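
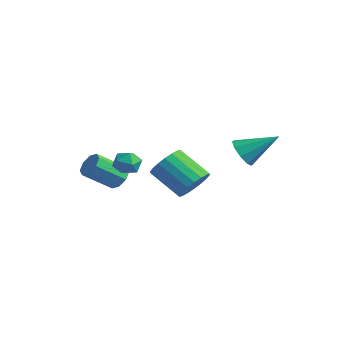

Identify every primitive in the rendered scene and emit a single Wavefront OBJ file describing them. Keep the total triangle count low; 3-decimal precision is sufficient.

v -0.606 0.416 -4.463
v -0.058 0.739 -3.615
v -1.666 0.147 -2.35
v -2.214 -0.176 -3.197
v -0.297 1.126 -3.738
v -1.905 0.534 -2.473
v -0.598 1.372 -4.005
v -2.206 0.78 -2.74
v -0.901 1.429 -4.363
v -2.509 0.837 -3.098
v -1.145 1.286 -4.74
v -2.753 0.694 -3.475
v -1.282 0.97 -5.063
v -2.89 0.378 -3.797
v -1.285 0.544 -5.266
v -2.893 -0.048 -4.001
v -1.154 0.093 -5.31
v -2.762 -0.499 -4.045
v -0.915 -0.294 -5.187
v -2.523 -0.886 -3.922
v -0.614 -0.54 -4.92
v -2.222 -1.132 -3.655
v -0.311 -0.597 -4.562
v -1.919 -1.189 -3.297
v -0.067 -0.454 -4.185
v -1.675 -1.046 -2.92
v 0.07 -0.138 -3.863
v -1.538 -0.73 -2.597
v 0.073 0.288 -3.659
v -1.535 -0.304 -2.394
v 0.402 2.626 -2.452
v 1.055 1.963 -2.321
v 1.578 4.014 -1.288
v 1.187 2.298 -2.854
v 0.951 2.787 -3.198
v 0.458 3.201 -3.194
v -0.06 3.345 -2.843
v -0.363 3.153 -2.309
v -0.307 2.714 -1.842
v 0.08 2.234 -1.661
v 0.619 1.937 -1.85
v -3.078 -2.399 -4.039
v -2.349 -2.533 -3.873
v -2.873 -3.975 -2.735
v -3.602 -3.841 -2.901
v -2.594 -2.155 -3.506
v -3.118 -3.596 -2.368
v -3.123 -1.919 -3.452
v -3.647 -3.361 -2.314
v -3.626 -1.965 -3.741
v -4.15 -3.406 -2.603
v -3.807 -2.265 -4.205
v -4.331 -3.707 -3.067
v -3.562 -2.644 -4.572
v -4.086 -4.085 -3.434
v -3.033 -2.879 -4.626
v -3.557 -4.321 -3.488
v -2.53 -2.834 -4.337
v -3.054 -4.275 -3.199
v -1.264 -2.638 -2.465
v -0.645 -3.117 -2.624
v -1.715 -3.503 -1.616
v -1.096 -3.982 -1.775
v -0.979 -3.293 -1.387
v -0.7 -2.758 -1.912
v -1.66 -3.862 -2.328
v -1.381 -3.327 -2.853
v -0.889 -3.873 -2.539
v -0.468 -3.522 -1.958
v -1.892 -3.098 -2.282
v -1.471 -2.747 -1.701
f 2 1 5
f 2 5 3
f 3 5 6
f 3 6 4
f 5 1 7
f 5 7 6
f 6 7 8
f 6 8 4
f 7 1 9
f 7 9 8
f 8 9 10
f 8 10 4
f 9 1 11
f 9 11 10
f 10 11 12
f 10 12 4
f 11 1 13
f 11 13 12
f 12 13 14
f 12 14 4
f 13 1 15
f 13 15 14
f 14 15 16
f 14 16 4
f 15 1 17
f 15 17 16
f 16 17 18
f 16 18 4
f 17 1 19
f 17 19 18
f 18 19 20
f 18 20 4
f 19 1 21
f 19 21 20
f 20 21 22
f 20 22 4
f 21 1 23
f 21 23 22
f 22 23 24
f 22 24 4
f 23 1 25
f 23 25 24
f 24 25 26
f 24 26 4
f 25 1 27
f 25 27 26
f 26 27 28
f 26 28 4
f 27 1 29
f 27 29 28
f 28 29 30
f 28 30 4
f 29 1 2
f 29 2 30
f 30 2 3
f 30 3 4
f 32 31 34
f 32 34 33
f 34 31 35
f 34 35 33
f 35 31 36
f 35 36 33
f 36 31 37
f 36 37 33
f 37 31 38
f 37 38 33
f 38 31 39
f 38 39 33
f 39 31 40
f 39 40 33
f 40 31 41
f 40 41 33
f 41 31 32
f 41 32 33
f 43 42 46
f 43 46 44
f 44 46 47
f 44 47 45
f 46 42 48
f 46 48 47
f 47 48 49
f 47 49 45
f 48 42 50
f 48 50 49
f 49 50 51
f 49 51 45
f 50 42 52
f 50 52 51
f 51 52 53
f 51 53 45
f 52 42 54
f 52 54 53
f 53 54 55
f 53 55 45
f 54 42 56
f 54 56 55
f 55 56 57
f 55 57 45
f 56 42 58
f 56 58 57
f 57 58 59
f 57 59 45
f 58 42 43
f 58 43 59
f 59 43 44
f 59 44 45
f 60 71 65
f 60 65 61
f 60 61 67
f 60 67 70
f 60 70 71
f 61 65 69
f 65 71 64
f 71 70 62
f 70 67 66
f 67 61 68
f 63 69 64
f 63 64 62
f 63 62 66
f 63 66 68
f 63 68 69
f 64 69 65
f 62 64 71
f 66 62 70
f 68 66 67
f 69 68 61



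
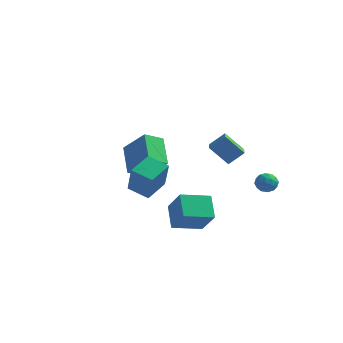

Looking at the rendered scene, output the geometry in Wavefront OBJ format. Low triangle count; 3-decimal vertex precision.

v -0.002 -2.738 -1.975
v 1.061 -3.414 -0.675
v 1.163 -1.513 -2.291
v 2.226 -2.189 -0.991
v 0.694 -3.671 -3.029
v 1.757 -4.347 -1.729
v 1.859 -2.446 -3.345
v 2.922 -3.122 -2.045
v 1.873 4.038 -2.324
v 2.406 4.345 -2.668
v 2.614 3.575 -1.592
v 3.147 3.882 -1.936
v 2.693 4.274 -1.567
v 2.235 4.561 -2.02
v 2.785 3.359 -2.24
v 2.327 3.646 -2.693
v 2.969 3.925 -2.617
v 2.912 4.491 -2.201
v 2.108 3.429 -2.059
v 2.051 3.995 -1.643
v 2.075 4.233 -2.56
v 2.945 3.687 -1.7
v 2.679 3.918 -1.483
v 2.992 4.099 -1.685
v 1.974 4.359 -2.179
v 2.287 4.54 -2.381
v 2.456 4.498 -1.734
v 2.733 3.38 -1.879
v 3.046 3.561 -2.081
v 2.028 3.821 -2.575
v 2.341 4.002 -2.777
v 2.564 3.422 -2.526
v 2.719 4.166 -2.732
v 3.154 3.894 -2.302
v 2.941 3.587 -2.481
v 2.672 3.755 -2.747
v 2.685 4.499 -2.488
v 3.121 4.226 -2.058
v 2.854 4.457 -1.841
v 2.585 4.625 -2.107
v 3.016 4.252 -2.458
v 1.899 3.694 -2.202
v 2.335 3.421 -1.772
v 2.435 3.295 -2.153
v 2.166 3.463 -2.419
v 1.866 4.026 -1.958
v 2.301 3.754 -1.528
v 2.348 4.165 -1.513
v 2.079 4.333 -1.779
v 2.004 3.668 -1.802
v -5.397 2.073 -0.243
v -3.93 1.864 1.085
v -4.776 3.073 -0.772
v -3.309 2.864 0.556
v -4.411 0.776 -1.536
v -2.944 0.567 -0.208
v -3.79 1.776 -2.065
v -2.323 1.567 -0.737
v -3.22 -1.301 -1.78
v -2.523 -2.14 -0.02
v -2.993 0.134 -1.185
v -2.296 -0.705 0.574
v -1.964 -1.295 -2.274
v -1.267 -2.134 -0.515
v -1.737 0.14 -1.68
v -1.04 -0.699 0.08
v 1.607 -1.233 2.025
v 2.267 -0.712 2.765
v 0.735 0.528 1.56
v 1.394 1.05 2.3
v 2.626 -1.01 0.96
v 3.285 -0.488 1.7
v 1.753 0.752 0.495
v 2.413 1.273 1.235
f 2 4 1
f 5 2 1
f 1 4 3
f 3 5 1
f 2 8 4
f 6 2 5
f 6 8 2
f 4 8 3
f 7 5 3
f 3 8 7
f 7 6 5
f 8 6 7
f 9 46 25
f 46 20 49
f 25 49 14
f 46 49 25
f 9 25 21
f 25 14 26
f 21 26 10
f 25 26 21
f 9 21 30
f 21 10 31
f 30 31 16
f 21 31 30
f 9 30 42
f 30 16 45
f 42 45 19
f 30 45 42
f 9 42 46
f 42 19 50
f 46 50 20
f 42 50 46
f 10 26 37
f 26 14 40
f 37 40 18
f 26 40 37
f 14 49 27
f 49 20 48
f 27 48 13
f 49 48 27
f 20 50 47
f 50 19 43
f 47 43 11
f 50 43 47
f 19 45 44
f 45 16 32
f 44 32 15
f 45 32 44
f 16 31 36
f 31 10 33
f 36 33 17
f 31 33 36
f 12 38 24
f 38 18 39
f 24 39 13
f 38 39 24
f 12 24 22
f 24 13 23
f 22 23 11
f 24 23 22
f 12 22 29
f 22 11 28
f 29 28 15
f 22 28 29
f 12 29 34
f 29 15 35
f 34 35 17
f 29 35 34
f 12 34 38
f 34 17 41
f 38 41 18
f 34 41 38
f 13 39 27
f 39 18 40
f 27 40 14
f 39 40 27
f 11 23 47
f 23 13 48
f 47 48 20
f 23 48 47
f 15 28 44
f 28 11 43
f 44 43 19
f 28 43 44
f 17 35 36
f 35 15 32
f 36 32 16
f 35 32 36
f 18 41 37
f 41 17 33
f 37 33 10
f 41 33 37
f 52 54 51
f 55 52 51
f 51 54 53
f 53 55 51
f 52 58 54
f 56 52 55
f 56 58 52
f 54 58 53
f 57 55 53
f 53 58 57
f 57 56 55
f 58 56 57
f 60 62 59
f 63 60 59
f 59 62 61
f 61 63 59
f 60 66 62
f 64 60 63
f 64 66 60
f 62 66 61
f 65 63 61
f 61 66 65
f 65 64 63
f 66 64 65
f 68 70 67
f 71 68 67
f 67 70 69
f 69 71 67
f 68 74 70
f 72 68 71
f 72 74 68
f 70 74 69
f 73 71 69
f 69 74 73
f 73 72 71
f 74 72 73



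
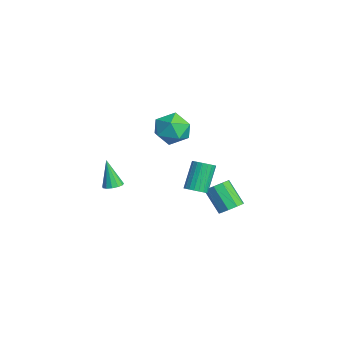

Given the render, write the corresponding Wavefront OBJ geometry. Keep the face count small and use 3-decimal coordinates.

v -1.398 3.843 -4.169
v -0.75 3.456 -3.825
v -1.853 2.87 -2.406
v -2.502 3.257 -2.751
v -0.784 3.989 -3.631
v -1.887 3.402 -2.213
v -1.105 4.453 -3.689
v -2.208 3.867 -2.271
v -1.564 4.632 -3.972
v -2.667 4.046 -2.553
v -1.945 4.442 -4.347
v -3.048 3.856 -2.929
v -2.07 3.972 -4.639
v -3.174 3.385 -3.221
v -1.882 3.441 -4.711
v -2.985 2.855 -3.293
v -1.466 3.099 -4.53
v -2.57 2.512 -3.112
v -1.02 3.105 -4.18
v -2.123 2.518 -2.761
v -1.441 1.667 -2.3
v -0.947 2.19 -2.273
v -1.824 2.936 -0.614
v -2.319 2.413 -0.64
v -1.16 2.314 -2.442
v -2.038 3.06 -0.783
v -1.422 2.327 -2.586
v -2.3 3.073 -0.927
v -1.687 2.226 -2.681
v -2.565 2.972 -1.022
v -1.91 2.028 -2.71
v -2.788 2.774 -1.051
v -2.052 1.767 -2.668
v -2.929 2.514 -1.009
v -2.088 1.49 -2.562
v -2.966 2.236 -0.903
v -2.012 1.243 -2.411
v -2.89 1.989 -0.752
v -1.838 1.069 -2.24
v -2.715 1.815 -0.581
v -1.595 0.999 -2.08
v -2.473 1.745 -0.421
v -1.325 1.044 -1.958
v -2.203 1.79 -0.299
v -1.076 1.197 -1.895
v -1.954 1.943 -0.236
v -0.889 1.431 -1.902
v -1.767 2.177 -0.242
v -0.798 1.706 -1.977
v -1.676 2.452 -0.318
v -0.819 1.974 -2.109
v -1.697 2.721 -0.449
v 0.218 0.865 4.298
v 0.812 0.077 3.599
v -1.452 -0.097 3.961
v -0.858 -0.885 3.262
v -0.668 -0.873 4.456
v 0.364 -0.278 4.665
v -1.004 0.258 2.895
v 0.028 0.853 3.104
v 0.057 -0.298 2.732
v 0.265 -0.997 3.697
v -0.905 0.977 3.863
v -0.697 0.278 4.828
v -1.694 -3.134 -1.23
v -1.126 -2.957 -1.021
v -2.286 -3.366 0.57
v -1.32 -2.661 -1.046
v -1.633 -2.515 -1.13
v -1.965 -2.565 -1.246
v -2.21 -2.796 -1.357
v -2.292 -3.134 -1.427
v -2.184 -3.472 -1.435
v -1.92 -3.703 -1.378
v -1.584 -3.753 -1.274
v -1.283 -3.606 -1.156
v -1.113 -3.309 -1.062
f 2 1 5
f 2 5 3
f 3 5 6
f 3 6 4
f 5 1 7
f 5 7 6
f 6 7 8
f 6 8 4
f 7 1 9
f 7 9 8
f 8 9 10
f 8 10 4
f 9 1 11
f 9 11 10
f 10 11 12
f 10 12 4
f 11 1 13
f 11 13 12
f 12 13 14
f 12 14 4
f 13 1 15
f 13 15 14
f 14 15 16
f 14 16 4
f 15 1 17
f 15 17 16
f 16 17 18
f 16 18 4
f 17 1 19
f 17 19 18
f 18 19 20
f 18 20 4
f 19 1 2
f 19 2 20
f 20 2 3
f 20 3 4
f 22 21 25
f 22 25 23
f 23 25 26
f 23 26 24
f 25 21 27
f 25 27 26
f 26 27 28
f 26 28 24
f 27 21 29
f 27 29 28
f 28 29 30
f 28 30 24
f 29 21 31
f 29 31 30
f 30 31 32
f 30 32 24
f 31 21 33
f 31 33 32
f 32 33 34
f 32 34 24
f 33 21 35
f 33 35 34
f 34 35 36
f 34 36 24
f 35 21 37
f 35 37 36
f 36 37 38
f 36 38 24
f 37 21 39
f 37 39 38
f 38 39 40
f 38 40 24
f 39 21 41
f 39 41 40
f 40 41 42
f 40 42 24
f 41 21 43
f 41 43 42
f 42 43 44
f 42 44 24
f 43 21 45
f 43 45 44
f 44 45 46
f 44 46 24
f 45 21 47
f 45 47 46
f 46 47 48
f 46 48 24
f 47 21 49
f 47 49 48
f 48 49 50
f 48 50 24
f 49 21 51
f 49 51 50
f 50 51 52
f 50 52 24
f 51 21 22
f 51 22 52
f 52 22 23
f 52 23 24
f 53 64 58
f 53 58 54
f 53 54 60
f 53 60 63
f 53 63 64
f 54 58 62
f 58 64 57
f 64 63 55
f 63 60 59
f 60 54 61
f 56 62 57
f 56 57 55
f 56 55 59
f 56 59 61
f 56 61 62
f 57 62 58
f 55 57 64
f 59 55 63
f 61 59 60
f 62 61 54
f 66 65 68
f 66 68 67
f 68 65 69
f 68 69 67
f 69 65 70
f 69 70 67
f 70 65 71
f 70 71 67
f 71 65 72
f 71 72 67
f 72 65 73
f 72 73 67
f 73 65 74
f 73 74 67
f 74 65 75
f 74 75 67
f 75 65 76
f 75 76 67
f 76 65 77
f 76 77 67
f 77 65 66
f 77 66 67



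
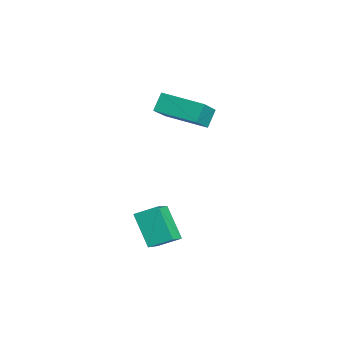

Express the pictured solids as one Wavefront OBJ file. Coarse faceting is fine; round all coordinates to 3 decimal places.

v 3.525 -0.755 0.176
v 3.846 0.102 0.58
v 2.498 0.043 -0.702
v 2.819 0.9 -0.299
v 4.621 -0.62 -0.981
v 4.942 0.237 -0.578
v 3.594 0.178 -1.86
v 3.915 1.035 -1.456
v -0.644 2.616 3.313
v 0.499 1.641 4.525
v 0.644 3.854 3.095
v 1.787 2.878 4.306
v -0.307 2.142 2.614
v 0.836 1.166 3.825
v 0.981 3.379 2.395
v 2.124 2.404 3.607
f 2 4 1
f 5 2 1
f 1 4 3
f 3 5 1
f 2 8 4
f 6 2 5
f 6 8 2
f 4 8 3
f 7 5 3
f 3 8 7
f 7 6 5
f 8 6 7
f 10 12 9
f 13 10 9
f 9 12 11
f 11 13 9
f 10 16 12
f 14 10 13
f 14 16 10
f 12 16 11
f 15 13 11
f 11 16 15
f 15 14 13
f 16 14 15



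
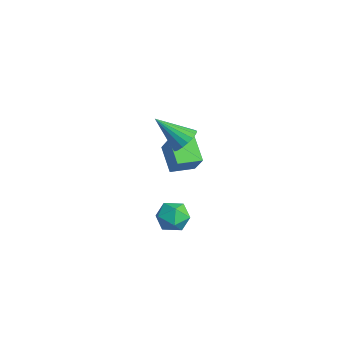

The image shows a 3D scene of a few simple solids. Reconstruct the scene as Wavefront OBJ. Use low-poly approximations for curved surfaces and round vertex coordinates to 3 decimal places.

v 2.447 -2.636 -0.738
v 3.356 -2.679 -1.152
v 2.024 -3.981 -1.528
v 2.933 -4.024 -1.942
v 2.821 -4.192 -0.964
v 3.082 -3.361 -0.475
v 2.298 -3.299 -2.205
v 2.559 -2.468 -1.716
v 3.263 -3.088 -2.058
v 3.586 -3.641 -1.291
v 1.794 -3.019 -1.389
v 2.117 -3.572 -0.622
v -1.604 -0.714 0.928
v -0.942 -0.598 1.512
v -2.636 -1.986 2.352
v -1.19 -0.3 1.598
v -1.519 -0.085 1.552
v -1.865 0.006 1.382
v -2.16 -0.046 1.123
v -2.344 -0.23 0.825
v -2.382 -0.51 0.547
v -2.266 -0.83 0.345
v -2.019 -1.127 0.258
v -1.69 -1.343 0.304
v -1.344 -1.433 0.474
v -1.049 -1.382 0.734
v -0.865 -1.198 1.032
v -0.826 -0.918 1.31
v -5.099 -0.556 -1.828
v -4.193 -0.503 -0.596
v -5.039 0.899 -1.935
v -4.132 0.952 -0.704
v -3.668 -0.692 -2.876
v -2.761 -0.639 -1.645
v -3.607 0.763 -2.984
v -2.701 0.816 -1.752
f 1 12 6
f 1 6 2
f 1 2 8
f 1 8 11
f 1 11 12
f 2 6 10
f 6 12 5
f 12 11 3
f 11 8 7
f 8 2 9
f 4 10 5
f 4 5 3
f 4 3 7
f 4 7 9
f 4 9 10
f 5 10 6
f 3 5 12
f 7 3 11
f 9 7 8
f 10 9 2
f 14 13 16
f 14 16 15
f 16 13 17
f 16 17 15
f 17 13 18
f 17 18 15
f 18 13 19
f 18 19 15
f 19 13 20
f 19 20 15
f 20 13 21
f 20 21 15
f 21 13 22
f 21 22 15
f 22 13 23
f 22 23 15
f 23 13 24
f 23 24 15
f 24 13 25
f 24 25 15
f 25 13 26
f 25 26 15
f 26 13 27
f 26 27 15
f 27 13 28
f 27 28 15
f 28 13 14
f 28 14 15
f 30 32 29
f 33 30 29
f 29 32 31
f 31 33 29
f 30 36 32
f 34 30 33
f 34 36 30
f 32 36 31
f 35 33 31
f 31 36 35
f 35 34 33
f 36 34 35



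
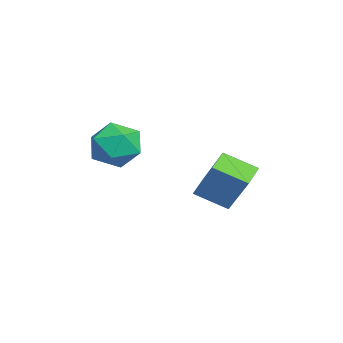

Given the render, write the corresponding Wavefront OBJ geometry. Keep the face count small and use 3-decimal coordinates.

v -2.72 1.641 -3.188
v -3.601 2.048 -2.788
v -2.435 2.918 -3.858
v -3.316 3.325 -3.458
v -1.644 2.295 -1.482
v -2.525 2.702 -1.082
v -1.359 3.572 -2.152
v -2.24 3.979 -1.752
v -1.048 -0.262 0.515
v -0.123 -0.807 0.663
v -1.497 -1.373 -0.763
v -0.572 -1.918 -0.615
v -1.346 -1.948 0.142
v -1.068 -1.262 0.932
v -0.552 -0.918 -1.032
v -0.274 -0.232 -0.242
v 0.183 -1.212 -0.293
v -0.307 -1.849 0.432
v -1.313 -0.331 -0.532
v -1.803 -0.968 0.193
f 2 4 1
f 5 2 1
f 1 4 3
f 3 5 1
f 2 8 4
f 6 2 5
f 6 8 2
f 4 8 3
f 7 5 3
f 3 8 7
f 7 6 5
f 8 6 7
f 9 20 14
f 9 14 10
f 9 10 16
f 9 16 19
f 9 19 20
f 10 14 18
f 14 20 13
f 20 19 11
f 19 16 15
f 16 10 17
f 12 18 13
f 12 13 11
f 12 11 15
f 12 15 17
f 12 17 18
f 13 18 14
f 11 13 20
f 15 11 19
f 17 15 16
f 18 17 10



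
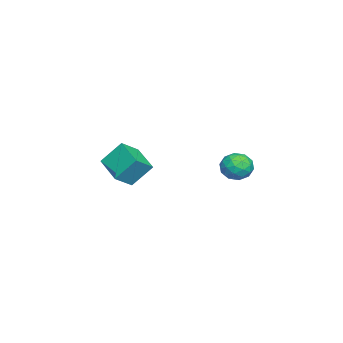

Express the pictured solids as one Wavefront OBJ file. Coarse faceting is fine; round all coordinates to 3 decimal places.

v -2.377 -4.546 -3.463
v -2.655 -3.625 -2.351
v -1.179 -3.554 -3.984
v -1.458 -2.634 -2.872
v -1.602 -5.126 -2.788
v -1.881 -4.206 -1.676
v -0.405 -4.135 -3.309
v -0.683 -3.214 -2.197
v 0.089 2.212 -1.609
v 0.881 2.231 -1.715
v 0.139 0.929 -1.465
v 0.931 0.948 -1.571
v 0.609 1.258 -0.909
v 0.578 2.052 -0.998
v 0.442 1.108 -2.182
v 0.411 1.902 -2.271
v 1.099 1.549 -2.069
v 1.202 1.642 -1.282
v -0.182 1.518 -1.898
v -0.079 1.611 -1.111
v 0.481 2.335 -1.675
v 0.539 0.825 -1.505
v 0.35 1.008 -1.116
v 0.816 1.019 -1.178
v 0.302 2.229 -1.253
v 0.768 2.24 -1.316
v 0.608 1.668 -0.842
v 0.252 0.92 -1.864
v 0.718 0.931 -1.927
v 0.204 2.141 -2.002
v 0.67 2.152 -2.064
v 0.412 1.492 -2.338
v 1.074 1.945 -1.945
v 1.104 1.19 -1.86
v 0.816 1.285 -2.22
v 0.798 1.751 -2.272
v 1.135 1.999 -1.483
v 1.164 1.245 -1.398
v 0.975 1.427 -1.009
v 0.957 1.893 -1.061
v 1.263 1.598 -1.691
v -0.144 1.915 -1.782
v -0.115 1.161 -1.697
v 0.063 1.267 -2.119
v 0.045 1.733 -2.171
v -0.084 1.97 -1.32
v -0.054 1.215 -1.235
v 0.222 1.409 -0.908
v 0.204 1.875 -0.96
v -0.243 1.562 -1.489
f 2 4 1
f 5 2 1
f 1 4 3
f 3 5 1
f 2 8 4
f 6 2 5
f 6 8 2
f 4 8 3
f 7 5 3
f 3 8 7
f 7 6 5
f 8 6 7
f 9 46 25
f 46 20 49
f 25 49 14
f 46 49 25
f 9 25 21
f 25 14 26
f 21 26 10
f 25 26 21
f 9 21 30
f 21 10 31
f 30 31 16
f 21 31 30
f 9 30 42
f 30 16 45
f 42 45 19
f 30 45 42
f 9 42 46
f 42 19 50
f 46 50 20
f 42 50 46
f 10 26 37
f 26 14 40
f 37 40 18
f 26 40 37
f 14 49 27
f 49 20 48
f 27 48 13
f 49 48 27
f 20 50 47
f 50 19 43
f 47 43 11
f 50 43 47
f 19 45 44
f 45 16 32
f 44 32 15
f 45 32 44
f 16 31 36
f 31 10 33
f 36 33 17
f 31 33 36
f 12 38 24
f 38 18 39
f 24 39 13
f 38 39 24
f 12 24 22
f 24 13 23
f 22 23 11
f 24 23 22
f 12 22 29
f 22 11 28
f 29 28 15
f 22 28 29
f 12 29 34
f 29 15 35
f 34 35 17
f 29 35 34
f 12 34 38
f 34 17 41
f 38 41 18
f 34 41 38
f 13 39 27
f 39 18 40
f 27 40 14
f 39 40 27
f 11 23 47
f 23 13 48
f 47 48 20
f 23 48 47
f 15 28 44
f 28 11 43
f 44 43 19
f 28 43 44
f 17 35 36
f 35 15 32
f 36 32 16
f 35 32 36
f 18 41 37
f 41 17 33
f 37 33 10
f 41 33 37



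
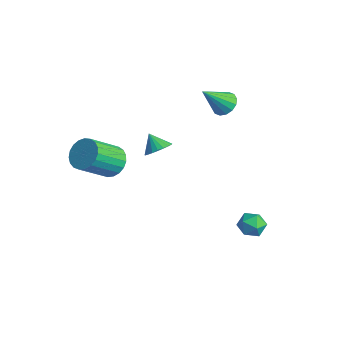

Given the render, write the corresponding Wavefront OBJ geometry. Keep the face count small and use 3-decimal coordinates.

v -2.13 0.381 -1.967
v -1.62 0.638 -1.465
v -2.85 0.299 -1.193
v -1.756 0.906 -1.563
v -1.957 1.083 -1.732
v -2.188 1.138 -1.94
v -2.408 1.063 -2.154
v -2.581 0.87 -2.335
v -2.675 0.592 -2.452
v -2.676 0.278 -2.486
v -2.582 -0.019 -2.429
v -2.409 -0.246 -2.293
v -2.189 -0.365 -2.101
v -1.958 -0.355 -1.885
v -1.757 -0.217 -1.683
v -1.621 0.023 -1.531
v -1.572 0.326 -1.453
v 3.955 2.209 -4.447
v 4.435 2.219 -3.835
v 3.465 1.121 -4.045
v 3.945 1.131 -3.433
v 3.368 1.651 -3.483
v 3.671 2.323 -3.731
v 4.229 1.017 -4.149
v 4.532 1.689 -4.397
v 4.605 1.482 -3.651
v 4.073 1.874 -3.239
v 3.827 1.466 -4.641
v 3.295 1.858 -4.229
v -2.115 -2.335 -1.585
v -1.221 -2.466 -1.757
v -1.191 -4.057 -0.387
v -2.085 -3.925 -0.215
v -1.21 -2.216 -1.468
v -1.18 -3.807 -0.097
v -1.356 -1.987 -1.199
v -1.326 -3.578 0.172
v -1.633 -1.818 -0.996
v -1.603 -3.408 0.375
v -1.993 -1.738 -0.896
v -1.964 -3.329 0.475
v -2.375 -1.761 -0.915
v -2.345 -3.352 0.456
v -2.711 -1.884 -1.049
v -2.682 -3.474 0.322
v -2.945 -2.084 -1.277
v -2.915 -3.675 0.094
v -3.034 -2.328 -1.558
v -3.005 -3.919 -0.187
v -2.965 -2.573 -1.843
v -2.936 -4.163 -0.472
v -2.749 -2.777 -2.084
v -2.719 -4.367 -0.714
v -2.423 -2.904 -2.239
v -2.393 -4.494 -0.868
v -2.044 -2.933 -2.281
v -2.014 -4.523 -0.91
v -1.677 -2.858 -2.202
v -1.647 -4.449 -0.832
v -1.386 -2.693 -2.017
v -1.356 -4.284 -0.646
v -0.13 2.896 1.726
v 0.215 2.389 1.311
v -0.29 1.684 3.074
v 0.495 2.566 1.504
v 0.607 2.832 1.756
v 0.522 3.115 2
v 0.262 3.339 2.17
v -0.103 3.444 2.222
v -0.475 3.403 2.14
v -0.754 3.225 1.947
v -0.866 2.959 1.695
v -0.781 2.676 1.451
v -0.521 2.452 1.281
v -0.156 2.347 1.23
f 2 1 4
f 2 4 3
f 4 1 5
f 4 5 3
f 5 1 6
f 5 6 3
f 6 1 7
f 6 7 3
f 7 1 8
f 7 8 3
f 8 1 9
f 8 9 3
f 9 1 10
f 9 10 3
f 10 1 11
f 10 11 3
f 11 1 12
f 11 12 3
f 12 1 13
f 12 13 3
f 13 1 14
f 13 14 3
f 14 1 15
f 14 15 3
f 15 1 16
f 15 16 3
f 16 1 17
f 16 17 3
f 17 1 2
f 17 2 3
f 18 29 23
f 18 23 19
f 18 19 25
f 18 25 28
f 18 28 29
f 19 23 27
f 23 29 22
f 29 28 20
f 28 25 24
f 25 19 26
f 21 27 22
f 21 22 20
f 21 20 24
f 21 24 26
f 21 26 27
f 22 27 23
f 20 22 29
f 24 20 28
f 26 24 25
f 27 26 19
f 31 30 34
f 31 34 32
f 32 34 35
f 32 35 33
f 34 30 36
f 34 36 35
f 35 36 37
f 35 37 33
f 36 30 38
f 36 38 37
f 37 38 39
f 37 39 33
f 38 30 40
f 38 40 39
f 39 40 41
f 39 41 33
f 40 30 42
f 40 42 41
f 41 42 43
f 41 43 33
f 42 30 44
f 42 44 43
f 43 44 45
f 43 45 33
f 44 30 46
f 44 46 45
f 45 46 47
f 45 47 33
f 46 30 48
f 46 48 47
f 47 48 49
f 47 49 33
f 48 30 50
f 48 50 49
f 49 50 51
f 49 51 33
f 50 30 52
f 50 52 51
f 51 52 53
f 51 53 33
f 52 30 54
f 52 54 53
f 53 54 55
f 53 55 33
f 54 30 56
f 54 56 55
f 55 56 57
f 55 57 33
f 56 30 58
f 56 58 57
f 57 58 59
f 57 59 33
f 58 30 60
f 58 60 59
f 59 60 61
f 59 61 33
f 60 30 31
f 60 31 61
f 61 31 32
f 61 32 33
f 63 62 65
f 63 65 64
f 65 62 66
f 65 66 64
f 66 62 67
f 66 67 64
f 67 62 68
f 67 68 64
f 68 62 69
f 68 69 64
f 69 62 70
f 69 70 64
f 70 62 71
f 70 71 64
f 71 62 72
f 71 72 64
f 72 62 73
f 72 73 64
f 73 62 74
f 73 74 64
f 74 62 75
f 74 75 64
f 75 62 63
f 75 63 64



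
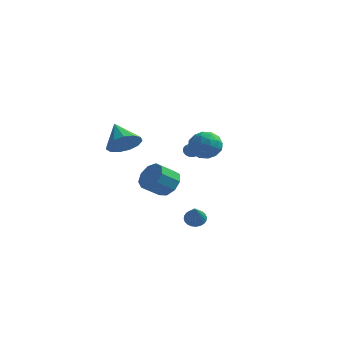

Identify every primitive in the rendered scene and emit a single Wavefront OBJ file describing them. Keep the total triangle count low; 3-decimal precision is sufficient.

v -1.322 -4.22 2.138
v -0.64 -4.405 2.955
v -2.358 -3.26 3.222
v -0.449 -3.894 2.684
v -0.536 -3.487 2.241
v -0.872 -3.312 1.764
v -1.351 -3.426 1.407
v -1.821 -3.791 1.282
v -2.133 -4.293 1.428
v -2.187 -4.772 1.8
v -1.967 -5.075 2.28
v -1.542 -5.107 2.714
v -1.047 -4.857 2.966
v -2.081 3.783 -4.172
v -1.176 3.449 -3.732
v -1.954 2.504 -2.848
v -2.859 2.837 -3.288
v -1.439 4.013 -3.36
v -2.217 3.068 -2.476
v -2.003 4.47 -3.368
v -2.781 3.524 -2.485
v -2.603 4.604 -3.752
v -3.381 3.659 -2.869
v -2.959 4.355 -4.333
v -3.737 3.409 -3.449
v -2.904 3.837 -4.838
v -3.682 2.892 -3.954
v -2.464 3.294 -5.031
v -3.242 2.349 -4.148
v -1.845 2.98 -4.823
v -2.623 2.035 -3.939
v -1.336 3.041 -4.309
v -2.114 2.096 -3.426
v 0.544 1.083 -0.004
v 0.819 0.931 -0.405
v 1.156 0.377 0.684
v 0.926 1.086 -0.341
v 0.975 1.24 -0.226
v 0.958 1.371 -0.077
v 0.878 1.458 0.083
v 0.748 1.488 0.23
v 0.586 1.456 0.342
v 0.418 1.367 0.4
v 0.269 1.235 0.398
v 0.162 1.08 0.334
v 0.113 0.925 0.218
v 0.13 0.795 0.069
v 0.21 0.708 -0.091
v 0.34 0.678 -0.238
v 0.502 0.71 -0.349
v 0.67 0.799 -0.408
v 2.612 -3.314 -3.367
v 3.204 -3.048 -3.33
v 3.108 -4.606 -1.993
v 3.078 -2.912 -3.157
v 2.881 -2.837 -3.015
v 2.643 -2.835 -2.928
v 2.401 -2.906 -2.906
v 2.19 -3.039 -2.955
v 2.044 -3.213 -3.067
v 1.984 -3.403 -3.224
v 2.02 -3.579 -3.403
v 2.146 -3.715 -3.576
v 2.343 -3.79 -3.718
v 2.581 -3.792 -3.806
v 2.823 -3.721 -3.827
v 3.034 -3.589 -3.778
v 3.18 -3.414 -3.666
v 3.24 -3.224 -3.509
v 3.244 -2.529 3.127
v 4.004 -2.766 2.474
v 2.136 -3.214 2.086
v 2.896 -3.451 1.433
v 2.825 -3.937 2.338
v 3.51 -3.514 2.982
v 2.63 -2.466 1.578
v 3.315 -2.043 2.222
v 3.625 -2.727 1.516
v 3.746 -3.636 1.986
v 2.394 -2.344 2.574
v 2.515 -3.253 3.044
v 3.721 -2.587 2.892
v 2.419 -3.393 1.668
v 2.377 -3.678 2.2
v 2.824 -3.818 1.816
v 3.431 -3.027 3.191
v 3.878 -3.166 2.806
v 3.185 -3.855 2.727
v 2.262 -2.814 1.754
v 2.709 -2.953 1.369
v 3.316 -2.162 2.744
v 3.763 -2.302 2.36
v 2.955 -2.125 1.833
v 3.945 -2.704 1.945
v 3.294 -3.106 1.333
v 3.138 -2.528 1.419
v 3.54 -2.279 1.797
v 4.016 -3.238 2.221
v 3.365 -3.641 1.609
v 3.323 -3.927 2.142
v 3.726 -3.678 2.52
v 3.793 -3.215 1.658
v 2.775 -2.339 2.951
v 2.124 -2.742 2.339
v 2.414 -2.302 2.04
v 2.817 -2.053 2.418
v 2.846 -2.874 3.227
v 2.195 -3.276 2.615
v 2.6 -3.701 2.763
v 3.002 -3.452 3.141
v 2.347 -2.765 2.902
f 2 1 4
f 2 4 3
f 4 1 5
f 4 5 3
f 5 1 6
f 5 6 3
f 6 1 7
f 6 7 3
f 7 1 8
f 7 8 3
f 8 1 9
f 8 9 3
f 9 1 10
f 9 10 3
f 10 1 11
f 10 11 3
f 11 1 12
f 11 12 3
f 12 1 13
f 12 13 3
f 13 1 2
f 13 2 3
f 15 14 18
f 15 18 16
f 16 18 19
f 16 19 17
f 18 14 20
f 18 20 19
f 19 20 21
f 19 21 17
f 20 14 22
f 20 22 21
f 21 22 23
f 21 23 17
f 22 14 24
f 22 24 23
f 23 24 25
f 23 25 17
f 24 14 26
f 24 26 25
f 25 26 27
f 25 27 17
f 26 14 28
f 26 28 27
f 27 28 29
f 27 29 17
f 28 14 30
f 28 30 29
f 29 30 31
f 29 31 17
f 30 14 32
f 30 32 31
f 31 32 33
f 31 33 17
f 32 14 15
f 32 15 33
f 33 15 16
f 33 16 17
f 35 34 37
f 35 37 36
f 37 34 38
f 37 38 36
f 38 34 39
f 38 39 36
f 39 34 40
f 39 40 36
f 40 34 41
f 40 41 36
f 41 34 42
f 41 42 36
f 42 34 43
f 42 43 36
f 43 34 44
f 43 44 36
f 44 34 45
f 44 45 36
f 45 34 46
f 45 46 36
f 46 34 47
f 46 47 36
f 47 34 48
f 47 48 36
f 48 34 49
f 48 49 36
f 49 34 50
f 49 50 36
f 50 34 51
f 50 51 36
f 51 34 35
f 51 35 36
f 53 52 55
f 53 55 54
f 55 52 56
f 55 56 54
f 56 52 57
f 56 57 54
f 57 52 58
f 57 58 54
f 58 52 59
f 58 59 54
f 59 52 60
f 59 60 54
f 60 52 61
f 60 61 54
f 61 52 62
f 61 62 54
f 62 52 63
f 62 63 54
f 63 52 64
f 63 64 54
f 64 52 65
f 64 65 54
f 65 52 66
f 65 66 54
f 66 52 67
f 66 67 54
f 67 52 68
f 67 68 54
f 68 52 69
f 68 69 54
f 69 52 53
f 69 53 54
f 70 107 86
f 107 81 110
f 86 110 75
f 107 110 86
f 70 86 82
f 86 75 87
f 82 87 71
f 86 87 82
f 70 82 91
f 82 71 92
f 91 92 77
f 82 92 91
f 70 91 103
f 91 77 106
f 103 106 80
f 91 106 103
f 70 103 107
f 103 80 111
f 107 111 81
f 103 111 107
f 71 87 98
f 87 75 101
f 98 101 79
f 87 101 98
f 75 110 88
f 110 81 109
f 88 109 74
f 110 109 88
f 81 111 108
f 111 80 104
f 108 104 72
f 111 104 108
f 80 106 105
f 106 77 93
f 105 93 76
f 106 93 105
f 77 92 97
f 92 71 94
f 97 94 78
f 92 94 97
f 73 99 85
f 99 79 100
f 85 100 74
f 99 100 85
f 73 85 83
f 85 74 84
f 83 84 72
f 85 84 83
f 73 83 90
f 83 72 89
f 90 89 76
f 83 89 90
f 73 90 95
f 90 76 96
f 95 96 78
f 90 96 95
f 73 95 99
f 95 78 102
f 99 102 79
f 95 102 99
f 74 100 88
f 100 79 101
f 88 101 75
f 100 101 88
f 72 84 108
f 84 74 109
f 108 109 81
f 84 109 108
f 76 89 105
f 89 72 104
f 105 104 80
f 89 104 105
f 78 96 97
f 96 76 93
f 97 93 77
f 96 93 97
f 79 102 98
f 102 78 94
f 98 94 71
f 102 94 98



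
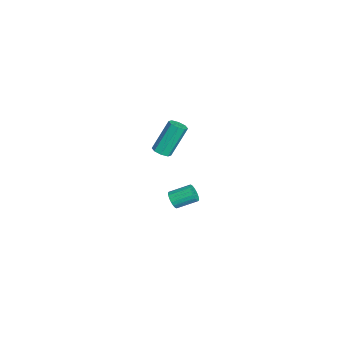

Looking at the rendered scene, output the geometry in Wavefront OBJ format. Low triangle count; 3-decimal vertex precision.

v 1.092 -2.083 3.135
v 1.605 -2.119 3.3
v 1.121 -1.253 4.991
v 0.608 -1.217 4.825
v 1.528 -1.767 3.098
v 1.044 -0.901 4.788
v 1.196 -1.6 2.917
v 0.712 -0.734 4.608
v 0.803 -1.716 2.864
v 0.319 -0.85 4.555
v 0.579 -2.047 2.969
v 0.095 -1.181 4.66
v 0.656 -2.399 3.172
v 0.172 -1.533 4.862
v 0.988 -2.566 3.352
v 0.504 -1.7 5.043
v 1.381 -2.45 3.405
v 0.897 -1.584 5.096
v -1.92 -1.421 -3.109
v -1.564 -1.609 -2.705
v -1.585 -0.446 -2.147
v -1.94 -0.259 -2.551
v -1.406 -1.521 -2.883
v -1.427 -0.358 -2.324
v -1.35 -1.413 -3.105
v -1.37 -0.25 -2.547
v -1.406 -1.307 -3.329
v -1.427 -0.144 -2.77
v -1.564 -1.223 -3.509
v -1.585 -0.061 -2.95
v -1.793 -1.179 -3.609
v -1.814 -0.016 -3.051
v -2.047 -1.183 -3.611
v -2.067 -0.02 -3.053
v -2.275 -1.234 -3.513
v -2.296 -0.071 -2.955
v -2.433 -1.322 -3.336
v -2.454 -0.159 -2.777
v -2.49 -1.43 -3.113
v -2.51 -0.267 -2.555
v -2.433 -1.536 -2.89
v -2.454 -0.373 -2.331
v -2.275 -1.619 -2.71
v -2.296 -0.457 -2.151
v -2.046 -1.664 -2.609
v -2.067 -0.501 -2.051
v -1.793 -1.66 -2.607
v -1.813 -0.497 -2.049
f 2 1 5
f 2 5 3
f 3 5 6
f 3 6 4
f 5 1 7
f 5 7 6
f 6 7 8
f 6 8 4
f 7 1 9
f 7 9 8
f 8 9 10
f 8 10 4
f 9 1 11
f 9 11 10
f 10 11 12
f 10 12 4
f 11 1 13
f 11 13 12
f 12 13 14
f 12 14 4
f 13 1 15
f 13 15 14
f 14 15 16
f 14 16 4
f 15 1 17
f 15 17 16
f 16 17 18
f 16 18 4
f 17 1 2
f 17 2 18
f 18 2 3
f 18 3 4
f 20 19 23
f 20 23 21
f 21 23 24
f 21 24 22
f 23 19 25
f 23 25 24
f 24 25 26
f 24 26 22
f 25 19 27
f 25 27 26
f 26 27 28
f 26 28 22
f 27 19 29
f 27 29 28
f 28 29 30
f 28 30 22
f 29 19 31
f 29 31 30
f 30 31 32
f 30 32 22
f 31 19 33
f 31 33 32
f 32 33 34
f 32 34 22
f 33 19 35
f 33 35 34
f 34 35 36
f 34 36 22
f 35 19 37
f 35 37 36
f 36 37 38
f 36 38 22
f 37 19 39
f 37 39 38
f 38 39 40
f 38 40 22
f 39 19 41
f 39 41 40
f 40 41 42
f 40 42 22
f 41 19 43
f 41 43 42
f 42 43 44
f 42 44 22
f 43 19 45
f 43 45 44
f 44 45 46
f 44 46 22
f 45 19 47
f 45 47 46
f 46 47 48
f 46 48 22
f 47 19 20
f 47 20 48
f 48 20 21
f 48 21 22



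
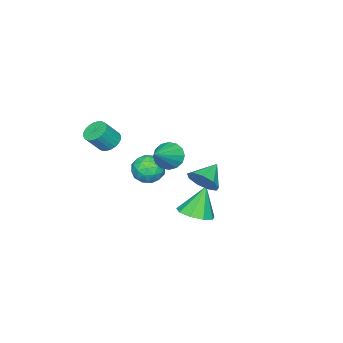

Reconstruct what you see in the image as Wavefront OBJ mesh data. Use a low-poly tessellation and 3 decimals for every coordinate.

v 1.369 2.691 -3.149
v 2.352 2.992 -2.786
v 0.631 2.889 -1.311
v 1.967 3.591 -3.006
v 1.302 3.77 -3.292
v 0.668 3.443 -3.511
v 0.363 2.765 -3.561
v 0.528 2.052 -3.418
v 1.087 1.638 -3.149
v 1.778 1.717 -2.88
v 2.277 2.252 -2.737
v -1.215 -0.804 -1.015
v -0.723 -1.003 -1.826
v 0.515 -0.636 -0.005
v -0.772 -0.504 -1.824
v -0.941 -0.084 -1.605
v -1.183 0.142 -1.227
v -1.433 0.115 -0.793
v -1.625 -0.158 -0.418
v -1.708 -0.604 -0.203
v -1.658 -1.104 -0.205
v -1.49 -1.523 -0.424
v -1.248 -1.749 -0.802
v -0.997 -1.723 -1.236
v -0.805 -1.449 -1.611
v 1.381 -2.993 0.693
v 2.005 -3.027 0.226
v 2.802 -3.422 1.32
v 2.179 -3.387 1.787
v 2.018 -2.738 0.321
v 2.815 -3.133 1.415
v 1.934 -2.488 0.473
v 2.731 -2.883 1.566
v 1.765 -2.315 0.658
v 2.563 -2.709 1.752
v 1.539 -2.245 0.848
v 2.336 -2.639 1.942
v 1.288 -2.288 1.015
v 2.085 -2.683 2.109
v 1.052 -2.439 1.133
v 1.849 -2.834 2.227
v 0.865 -2.675 1.184
v 1.663 -3.069 2.278
v 0.758 -2.958 1.16
v 1.555 -3.353 2.254
v 0.745 -3.247 1.065
v 1.542 -3.642 2.159
v 0.829 -3.497 0.914
v 1.626 -3.892 2.007
v 0.997 -3.671 0.728
v 1.795 -4.065 1.822
v 1.224 -3.741 0.538
v 2.021 -4.135 1.632
v 1.475 -3.697 0.371
v 2.272 -4.092 1.465
v 1.711 -3.546 0.253
v 2.508 -3.941 1.347
v 1.897 -3.311 0.202
v 2.695 -3.705 1.296
v 2.275 3.737 0.181
v 2.733 3.401 0.98
v 1.005 3.803 0.939
v 2.76 4.07 0.965
v 2.559 4.584 0.584
v 2.226 4.701 0.014
v 1.915 4.367 -0.477
v 1.773 3.738 -0.66
v 1.866 3.109 -0.45
v 2.15 2.773 0.056
v 2.493 2.888 0.621
v -2.797 -3.074 -4.791
v -2.2 -3.177 -3.893
v -4.1 -3.963 -4.027
v -3.503 -4.066 -3.129
v -3.884 -3.094 -3.417
v -3.079 -2.545 -3.889
v -3.221 -4.595 -4.031
v -2.416 -4.046 -4.503
v -2.462 -4.117 -3.424
v -2.872 -3.19 -3.044
v -3.428 -3.95 -4.876
v -3.838 -3.023 -4.496
v -2.384 -3.048 -4.409
v -3.916 -4.092 -3.511
v -4.14 -3.521 -3.68
v -3.789 -3.582 -3.152
v -2.901 -2.676 -4.407
v -2.55 -2.737 -3.879
v -3.54 -2.688 -3.599
v -3.75 -4.403 -4.041
v -3.399 -4.464 -3.513
v -2.511 -3.558 -4.768
v -2.16 -3.619 -4.24
v -2.76 -4.452 -4.321
v -2.187 -3.661 -3.606
v -2.953 -4.183 -3.156
v -2.787 -4.494 -3.686
v -2.314 -4.171 -3.964
v -2.428 -3.115 -3.382
v -3.194 -3.638 -2.933
v -3.418 -3.067 -3.102
v -2.945 -2.744 -3.38
v -2.582 -3.668 -3.106
v -3.106 -3.502 -4.987
v -3.872 -4.025 -4.538
v -3.355 -4.396 -4.54
v -2.882 -4.073 -4.818
v -3.347 -2.957 -4.764
v -4.113 -3.479 -4.314
v -3.986 -2.969 -3.956
v -3.513 -2.646 -4.234
v -3.718 -3.472 -4.814
f 2 1 4
f 2 4 3
f 4 1 5
f 4 5 3
f 5 1 6
f 5 6 3
f 6 1 7
f 6 7 3
f 7 1 8
f 7 8 3
f 8 1 9
f 8 9 3
f 9 1 10
f 9 10 3
f 10 1 11
f 10 11 3
f 11 1 2
f 11 2 3
f 13 12 15
f 13 15 14
f 15 12 16
f 15 16 14
f 16 12 17
f 16 17 14
f 17 12 18
f 17 18 14
f 18 12 19
f 18 19 14
f 19 12 20
f 19 20 14
f 20 12 21
f 20 21 14
f 21 12 22
f 21 22 14
f 22 12 23
f 22 23 14
f 23 12 24
f 23 24 14
f 24 12 25
f 24 25 14
f 25 12 13
f 25 13 14
f 27 26 30
f 27 30 28
f 28 30 31
f 28 31 29
f 30 26 32
f 30 32 31
f 31 32 33
f 31 33 29
f 32 26 34
f 32 34 33
f 33 34 35
f 33 35 29
f 34 26 36
f 34 36 35
f 35 36 37
f 35 37 29
f 36 26 38
f 36 38 37
f 37 38 39
f 37 39 29
f 38 26 40
f 38 40 39
f 39 40 41
f 39 41 29
f 40 26 42
f 40 42 41
f 41 42 43
f 41 43 29
f 42 26 44
f 42 44 43
f 43 44 45
f 43 45 29
f 44 26 46
f 44 46 45
f 45 46 47
f 45 47 29
f 46 26 48
f 46 48 47
f 47 48 49
f 47 49 29
f 48 26 50
f 48 50 49
f 49 50 51
f 49 51 29
f 50 26 52
f 50 52 51
f 51 52 53
f 51 53 29
f 52 26 54
f 52 54 53
f 53 54 55
f 53 55 29
f 54 26 56
f 54 56 55
f 55 56 57
f 55 57 29
f 56 26 58
f 56 58 57
f 57 58 59
f 57 59 29
f 58 26 27
f 58 27 59
f 59 27 28
f 59 28 29
f 61 60 63
f 61 63 62
f 63 60 64
f 63 64 62
f 64 60 65
f 64 65 62
f 65 60 66
f 65 66 62
f 66 60 67
f 66 67 62
f 67 60 68
f 67 68 62
f 68 60 69
f 68 69 62
f 69 60 70
f 69 70 62
f 70 60 61
f 70 61 62
f 71 108 87
f 108 82 111
f 87 111 76
f 108 111 87
f 71 87 83
f 87 76 88
f 83 88 72
f 87 88 83
f 71 83 92
f 83 72 93
f 92 93 78
f 83 93 92
f 71 92 104
f 92 78 107
f 104 107 81
f 92 107 104
f 71 104 108
f 104 81 112
f 108 112 82
f 104 112 108
f 72 88 99
f 88 76 102
f 99 102 80
f 88 102 99
f 76 111 89
f 111 82 110
f 89 110 75
f 111 110 89
f 82 112 109
f 112 81 105
f 109 105 73
f 112 105 109
f 81 107 106
f 107 78 94
f 106 94 77
f 107 94 106
f 78 93 98
f 93 72 95
f 98 95 79
f 93 95 98
f 74 100 86
f 100 80 101
f 86 101 75
f 100 101 86
f 74 86 84
f 86 75 85
f 84 85 73
f 86 85 84
f 74 84 91
f 84 73 90
f 91 90 77
f 84 90 91
f 74 91 96
f 91 77 97
f 96 97 79
f 91 97 96
f 74 96 100
f 96 79 103
f 100 103 80
f 96 103 100
f 75 101 89
f 101 80 102
f 89 102 76
f 101 102 89
f 73 85 109
f 85 75 110
f 109 110 82
f 85 110 109
f 77 90 106
f 90 73 105
f 106 105 81
f 90 105 106
f 79 97 98
f 97 77 94
f 98 94 78
f 97 94 98
f 80 103 99
f 103 79 95
f 99 95 72
f 103 95 99



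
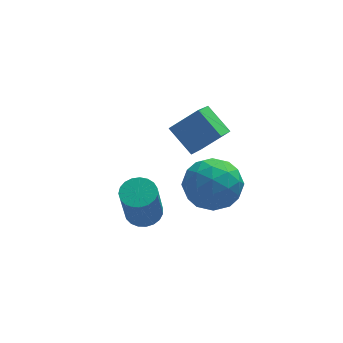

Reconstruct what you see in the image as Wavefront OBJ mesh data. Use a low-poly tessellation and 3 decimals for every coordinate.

v -1.191 -0.6 0.953
v -0.688 -1.122 0.865
v -1.006 -1.741 2.719
v -1.509 -1.22 2.807
v -0.522 -0.891 0.971
v -0.84 -1.511 2.824
v -0.471 -0.61 1.073
v -0.789 -1.229 2.927
v -0.545 -0.327 1.155
v -0.863 -0.947 3.009
v -0.73 -0.092 1.202
v -1.048 -0.711 3.056
v -0.996 0.056 1.206
v -1.313 -0.563 3.06
v -1.295 0.09 1.166
v -1.612 -0.529 3.02
v -1.576 0.005 1.089
v -1.893 -0.614 2.943
v -1.79 -0.185 0.989
v -2.108 -0.804 2.843
v -1.901 -0.447 0.883
v -2.219 -1.066 2.736
v -1.889 -0.735 0.789
v -2.207 -1.354 2.642
v -1.757 -1 0.723
v -2.075 -1.619 2.576
v -1.527 -1.196 0.697
v -1.844 -1.815 2.55
v -1.238 -1.289 0.715
v -1.556 -1.908 2.569
v -0.942 -1.263 0.775
v -1.259 -1.882 2.628
v 1.229 1.284 1.798
v 1.941 1.424 0.766
v 1.419 -0.744 1.654
v 2.131 -0.604 0.622
v 2.576 -0.25 1.748
v 2.459 1.003 1.837
v 0.901 -0.323 0.583
v 0.784 0.93 0.672
v 1.739 0.43 0.015
v 2.774 0.476 0.735
v 0.586 0.204 1.685
v 1.621 0.25 2.405
v 1.569 1.532 1.295
v 1.791 -0.852 1.125
v 2.053 -0.644 1.787
v 2.472 -0.561 1.181
v 1.873 1.285 1.924
v 2.291 1.367 1.318
v 2.664 0.383 1.895
v 1.069 -0.687 1.102
v 1.487 -0.605 0.496
v 0.888 1.241 1.239
v 1.307 1.324 0.633
v 0.696 0.297 0.525
v 1.868 1.03 0.246
v 1.979 -0.162 0.162
v 1.257 0.003 0.139
v 1.188 0.74 0.191
v 2.476 1.057 0.67
v 2.588 -0.135 0.585
v 2.849 0.073 1.247
v 2.781 0.81 1.299
v 2.357 0.473 0.228
v 0.772 0.815 1.835
v 0.884 -0.377 1.75
v 0.579 -0.13 1.121
v 0.511 0.607 1.173
v 1.381 0.842 2.258
v 1.492 -0.35 2.174
v 2.172 -0.06 2.229
v 2.103 0.677 2.281
v 1.003 0.207 2.192
v 1.24 2.167 1.492
v 0.556 3.178 2.362
v 1.942 3.487 0.508
v 1.258 4.499 1.379
v 2.422 2.201 2.381
v 1.738 3.213 3.252
v 3.124 3.522 1.398
v 2.44 4.533 2.268
f 2 1 5
f 2 5 3
f 3 5 6
f 3 6 4
f 5 1 7
f 5 7 6
f 6 7 8
f 6 8 4
f 7 1 9
f 7 9 8
f 8 9 10
f 8 10 4
f 9 1 11
f 9 11 10
f 10 11 12
f 10 12 4
f 11 1 13
f 11 13 12
f 12 13 14
f 12 14 4
f 13 1 15
f 13 15 14
f 14 15 16
f 14 16 4
f 15 1 17
f 15 17 16
f 16 17 18
f 16 18 4
f 17 1 19
f 17 19 18
f 18 19 20
f 18 20 4
f 19 1 21
f 19 21 20
f 20 21 22
f 20 22 4
f 21 1 23
f 21 23 22
f 22 23 24
f 22 24 4
f 23 1 25
f 23 25 24
f 24 25 26
f 24 26 4
f 25 1 27
f 25 27 26
f 26 27 28
f 26 28 4
f 27 1 29
f 27 29 28
f 28 29 30
f 28 30 4
f 29 1 31
f 29 31 30
f 30 31 32
f 30 32 4
f 31 1 2
f 31 2 32
f 32 2 3
f 32 3 4
f 33 70 49
f 70 44 73
f 49 73 38
f 70 73 49
f 33 49 45
f 49 38 50
f 45 50 34
f 49 50 45
f 33 45 54
f 45 34 55
f 54 55 40
f 45 55 54
f 33 54 66
f 54 40 69
f 66 69 43
f 54 69 66
f 33 66 70
f 66 43 74
f 70 74 44
f 66 74 70
f 34 50 61
f 50 38 64
f 61 64 42
f 50 64 61
f 38 73 51
f 73 44 72
f 51 72 37
f 73 72 51
f 44 74 71
f 74 43 67
f 71 67 35
f 74 67 71
f 43 69 68
f 69 40 56
f 68 56 39
f 69 56 68
f 40 55 60
f 55 34 57
f 60 57 41
f 55 57 60
f 36 62 48
f 62 42 63
f 48 63 37
f 62 63 48
f 36 48 46
f 48 37 47
f 46 47 35
f 48 47 46
f 36 46 53
f 46 35 52
f 53 52 39
f 46 52 53
f 36 53 58
f 53 39 59
f 58 59 41
f 53 59 58
f 36 58 62
f 58 41 65
f 62 65 42
f 58 65 62
f 37 63 51
f 63 42 64
f 51 64 38
f 63 64 51
f 35 47 71
f 47 37 72
f 71 72 44
f 47 72 71
f 39 52 68
f 52 35 67
f 68 67 43
f 52 67 68
f 41 59 60
f 59 39 56
f 60 56 40
f 59 56 60
f 42 65 61
f 65 41 57
f 61 57 34
f 65 57 61
f 76 78 75
f 79 76 75
f 75 78 77
f 77 79 75
f 76 82 78
f 80 76 79
f 80 82 76
f 78 82 77
f 81 79 77
f 77 82 81
f 81 80 79
f 82 80 81



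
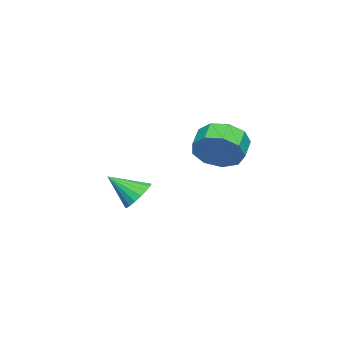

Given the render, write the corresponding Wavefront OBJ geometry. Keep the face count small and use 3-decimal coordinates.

v -1.515 -2.393 -1.18
v -1.186 -2.842 -1.822
v -1.225 -3.667 -0.14
v -0.885 -2.66 -1.683
v -0.708 -2.426 -1.445
v -0.692 -2.184 -1.154
v -0.838 -1.984 -0.869
v -1.119 -1.865 -0.645
v -1.478 -1.851 -0.527
v -1.845 -1.944 -0.538
v -2.146 -2.126 -0.677
v -2.322 -2.361 -0.915
v -2.339 -2.602 -1.206
v -2.192 -2.802 -1.492
v -1.911 -2.921 -1.716
v -1.552 -2.935 -1.834
v 0.933 2.05 2.792
v 1.362 2.42 3.723
v 0.455 2.32 4.18
v 0.027 1.95 3.248
v 1.096 2.989 3.321
v 0.19 2.889 3.778
v 0.755 3.119 2.671
v -0.152 3.018 3.128
v 0.497 2.748 2.078
v -0.41 2.648 2.534
v 0.443 2.051 1.818
v -0.464 1.951 2.275
v 0.619 1.354 2.014
v -0.288 1.254 2.471
v 0.942 0.982 2.574
v 0.035 0.882 3.031
v 1.261 1.11 3.236
v 0.354 1.01 3.692
v 1.427 1.678 3.69
v 0.52 1.578 4.146
f 2 1 4
f 2 4 3
f 4 1 5
f 4 5 3
f 5 1 6
f 5 6 3
f 6 1 7
f 6 7 3
f 7 1 8
f 7 8 3
f 8 1 9
f 8 9 3
f 9 1 10
f 9 10 3
f 10 1 11
f 10 11 3
f 11 1 12
f 11 12 3
f 12 1 13
f 12 13 3
f 13 1 14
f 13 14 3
f 14 1 15
f 14 15 3
f 15 1 16
f 15 16 3
f 16 1 2
f 16 2 3
f 18 17 21
f 18 21 19
f 19 21 22
f 19 22 20
f 21 17 23
f 21 23 22
f 22 23 24
f 22 24 20
f 23 17 25
f 23 25 24
f 24 25 26
f 24 26 20
f 25 17 27
f 25 27 26
f 26 27 28
f 26 28 20
f 27 17 29
f 27 29 28
f 28 29 30
f 28 30 20
f 29 17 31
f 29 31 30
f 30 31 32
f 30 32 20
f 31 17 33
f 31 33 32
f 32 33 34
f 32 34 20
f 33 17 35
f 33 35 34
f 34 35 36
f 34 36 20
f 35 17 18
f 35 18 36
f 36 18 19
f 36 19 20



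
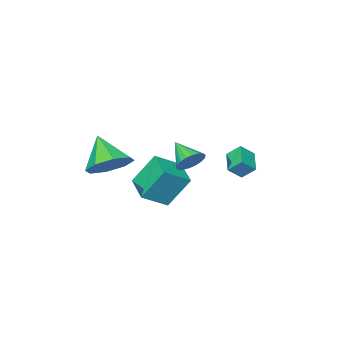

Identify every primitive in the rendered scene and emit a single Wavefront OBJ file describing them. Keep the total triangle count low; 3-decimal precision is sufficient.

v -0.213 0.66 -1.423
v 0.231 0.93 -1
v -0.227 -0.42 -0.717
v -0.031 1.011 -0.883
v -0.329 1.022 -0.872
v -0.603 0.961 -0.97
v -0.801 0.841 -1.158
v -0.882 0.685 -1.399
v -0.83 0.523 -1.644
v -0.656 0.389 -1.846
v -0.395 0.308 -1.964
v -0.097 0.297 -1.975
v 0.178 0.358 -1.876
v 0.375 0.478 -1.688
v 0.456 0.635 -1.447
v 0.405 0.796 -1.202
v -4.102 -1.024 -3.086
v -4.44 -0.511 -2.528
v -3.463 -0.132 -3.519
v -3.801 0.381 -2.961
v -3.499 -1.201 -2.559
v -3.837 -0.688 -2.001
v -2.86 -0.309 -2.992
v -3.198 0.204 -2.434
v -0.928 -2.5 -4.347
v -1.652 -1.9 -2.895
v -0.408 -1.137 -4.65
v -1.132 -0.537 -3.198
v 0.212 -2.783 -3.662
v -0.512 -2.183 -2.21
v 0.732 -1.42 -3.965
v 0.008 -0.82 -2.513
v 1.425 -2.614 -2.384
v 2.356 -2.32 -1.971
v 1.235 -3.766 -1.136
v 1.734 -1.893 -1.671
v 0.932 -1.888 -1.79
v 0.418 -2.308 -2.256
v 0.495 -2.908 -2.798
v 1.116 -3.335 -3.097
v 1.919 -3.339 -2.979
v 2.433 -2.919 -2.512
f 2 1 4
f 2 4 3
f 4 1 5
f 4 5 3
f 5 1 6
f 5 6 3
f 6 1 7
f 6 7 3
f 7 1 8
f 7 8 3
f 8 1 9
f 8 9 3
f 9 1 10
f 9 10 3
f 10 1 11
f 10 11 3
f 11 1 12
f 11 12 3
f 12 1 13
f 12 13 3
f 13 1 14
f 13 14 3
f 14 1 15
f 14 15 3
f 15 1 16
f 15 16 3
f 16 1 2
f 16 2 3
f 18 20 17
f 21 18 17
f 17 20 19
f 19 21 17
f 18 24 20
f 22 18 21
f 22 24 18
f 20 24 19
f 23 21 19
f 19 24 23
f 23 22 21
f 24 22 23
f 26 28 25
f 29 26 25
f 25 28 27
f 27 29 25
f 26 32 28
f 30 26 29
f 30 32 26
f 28 32 27
f 31 29 27
f 27 32 31
f 31 30 29
f 32 30 31
f 34 33 36
f 34 36 35
f 36 33 37
f 36 37 35
f 37 33 38
f 37 38 35
f 38 33 39
f 38 39 35
f 39 33 40
f 39 40 35
f 40 33 41
f 40 41 35
f 41 33 42
f 41 42 35
f 42 33 34
f 42 34 35



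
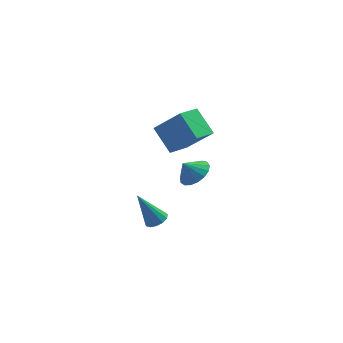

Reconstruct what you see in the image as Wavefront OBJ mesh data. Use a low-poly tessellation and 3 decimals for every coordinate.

v -0.997 4.006 -4.41
v -0.29 4.523 -3.831
v -1.683 3.914 -3.49
v -0.585 4.887 -4.014
v -0.974 5.049 -4.287
v -1.368 4.972 -4.589
v -1.678 4.674 -4.85
v -1.831 4.223 -5.01
v -1.794 3.722 -5.032
v -1.574 3.286 -4.911
v -1.222 3.016 -4.676
v -0.819 2.972 -4.38
v -0.456 3.165 -4.09
v -0.218 3.55 -3.874
v -0.158 4.041 -3.78
v -3.091 -3.364 -2.461
v -2.649 -2.892 -2.251
v -4.089 -3.276 -0.559
v -2.941 -2.702 -2.413
v -3.28 -2.723 -2.59
v -3.559 -2.947 -2.726
v -3.69 -3.303 -2.778
v -3.631 -3.679 -2.73
v -3.4 -3.954 -2.596
v -3.072 -4.042 -2.42
v -2.749 -3.915 -2.257
v -2.536 -3.612 -2.159
v -2.498 -3.231 -2.157
v -3.276 1.739 1.11
v -1.845 1.232 2.674
v -2.348 2.945 0.652
v -0.917 2.438 2.216
v -2.383 0.602 -0.076
v -0.952 0.095 1.488
v -1.455 1.808 -0.534
v -0.024 1.301 1.03
f 2 1 4
f 2 4 3
f 4 1 5
f 4 5 3
f 5 1 6
f 5 6 3
f 6 1 7
f 6 7 3
f 7 1 8
f 7 8 3
f 8 1 9
f 8 9 3
f 9 1 10
f 9 10 3
f 10 1 11
f 10 11 3
f 11 1 12
f 11 12 3
f 12 1 13
f 12 13 3
f 13 1 14
f 13 14 3
f 14 1 15
f 14 15 3
f 15 1 2
f 15 2 3
f 17 16 19
f 17 19 18
f 19 16 20
f 19 20 18
f 20 16 21
f 20 21 18
f 21 16 22
f 21 22 18
f 22 16 23
f 22 23 18
f 23 16 24
f 23 24 18
f 24 16 25
f 24 25 18
f 25 16 26
f 25 26 18
f 26 16 27
f 26 27 18
f 27 16 28
f 27 28 18
f 28 16 17
f 28 17 18
f 30 32 29
f 33 30 29
f 29 32 31
f 31 33 29
f 30 36 32
f 34 30 33
f 34 36 30
f 32 36 31
f 35 33 31
f 31 36 35
f 35 34 33
f 36 34 35



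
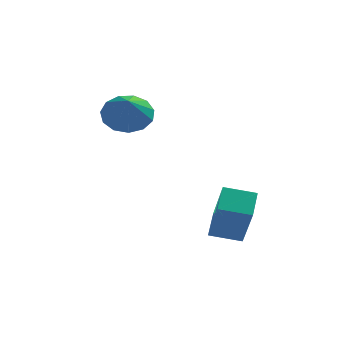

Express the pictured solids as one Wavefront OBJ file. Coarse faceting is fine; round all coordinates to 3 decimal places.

v -1.997 0.902 1.821
v -1.274 0.782 1.619
v -1.903 0.218 2.559
v -1.267 1.096 1.909
v -1.492 1.349 2.172
v -1.877 1.46 2.323
v -2.3 1.394 2.315
v -2.626 1.171 2.15
v -2.753 0.863 1.881
v -2.64 0.568 1.593
v -2.322 0.378 1.377
v -1.901 0.355 1.302
v -1.51 0.505 1.392
v 0.488 -2.311 -1.352
v 0.782 -3.058 -0.037
v 0.569 -1.498 -0.908
v 0.863 -2.245 0.406
v 1.397 -2.295 -1.546
v 1.691 -3.042 -0.232
v 1.478 -1.482 -1.103
v 1.772 -2.229 0.212
f 2 1 4
f 2 4 3
f 4 1 5
f 4 5 3
f 5 1 6
f 5 6 3
f 6 1 7
f 6 7 3
f 7 1 8
f 7 8 3
f 8 1 9
f 8 9 3
f 9 1 10
f 9 10 3
f 10 1 11
f 10 11 3
f 11 1 12
f 11 12 3
f 12 1 13
f 12 13 3
f 13 1 2
f 13 2 3
f 15 17 14
f 18 15 14
f 14 17 16
f 16 18 14
f 15 21 17
f 19 15 18
f 19 21 15
f 17 21 16
f 20 18 16
f 16 21 20
f 20 19 18
f 21 19 20



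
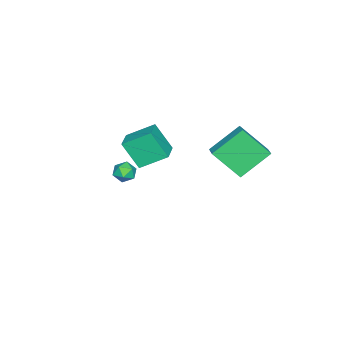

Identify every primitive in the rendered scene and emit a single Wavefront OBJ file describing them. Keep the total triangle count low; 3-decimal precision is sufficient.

v -2.138 -4.01 -0.443
v -2.171 -5.014 1.074
v -2.73 -2.631 0.457
v -2.762 -3.635 1.974
v -0.878 -3.645 -0.174
v -0.91 -4.649 1.343
v -1.469 -2.266 0.726
v -1.502 -3.27 2.243
v 3.472 -1.858 3.379
v 3.975 -2.09 3.035
v 2.825 -2.53 2.885
v 3.328 -2.762 2.541
v 3.29 -2.879 3.182
v 3.69 -2.463 3.486
v 3.11 -2.157 2.434
v 3.51 -1.741 2.738
v 3.751 -2.274 2.451
v 3.863 -2.72 2.913
v 2.937 -1.9 3.007
v 3.049 -2.346 3.469
v -2.372 2.788 2.312
v -2.123 1.338 3.797
v -1.613 3.267 2.653
v -1.365 1.817 4.138
v -1.115 1.703 1.042
v -0.867 0.253 2.527
v -0.357 2.182 1.383
v -0.108 0.732 2.868
f 2 4 1
f 5 2 1
f 1 4 3
f 3 5 1
f 2 8 4
f 6 2 5
f 6 8 2
f 4 8 3
f 7 5 3
f 3 8 7
f 7 6 5
f 8 6 7
f 9 20 14
f 9 14 10
f 9 10 16
f 9 16 19
f 9 19 20
f 10 14 18
f 14 20 13
f 20 19 11
f 19 16 15
f 16 10 17
f 12 18 13
f 12 13 11
f 12 11 15
f 12 15 17
f 12 17 18
f 13 18 14
f 11 13 20
f 15 11 19
f 17 15 16
f 18 17 10
f 22 24 21
f 25 22 21
f 21 24 23
f 23 25 21
f 22 28 24
f 26 22 25
f 26 28 22
f 24 28 23
f 27 25 23
f 23 28 27
f 27 26 25
f 28 26 27



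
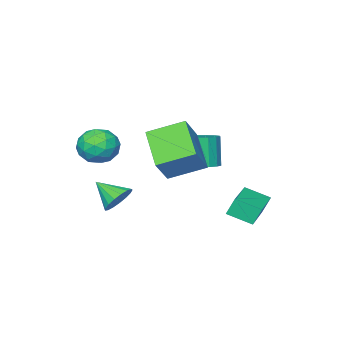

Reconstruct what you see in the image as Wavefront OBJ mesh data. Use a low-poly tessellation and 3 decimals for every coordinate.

v 3.512 -1.636 -2.877
v 4.279 -1.612 -3.136
v 3.808 -2.764 -2.103
v 4.282 -1.392 -2.816
v 4.109 -1.228 -2.511
v 3.798 -1.158 -2.289
v 3.423 -1.197 -2.202
v 3.067 -1.336 -2.27
v 2.814 -1.544 -2.477
v 2.72 -1.773 -2.775
v 2.808 -1.971 -3.097
v 3.057 -2.092 -3.368
v 3.411 -2.108 -3.527
v 3.787 -2.016 -3.537
v 4.101 -1.837 -3.396
v 2.278 -2.896 -0.358
v 3.281 -2.712 -0.327
v 2.579 -4.488 -0.673
v 3.582 -4.304 -0.642
v 3.027 -4.251 0.212
v 2.841 -3.268 0.407
v 3.019 -3.932 -1.407
v 2.833 -2.949 -1.212
v 3.739 -3.353 -0.975
v 3.744 -3.55 0.026
v 2.116 -3.65 -1.026
v 2.121 -3.847 -0.025
v 2.753 -2.664 -0.315
v 3.107 -4.536 -0.685
v 2.781 -4.505 -0.183
v 3.37 -4.397 -0.165
v 2.494 -2.991 0.116
v 3.084 -2.883 0.135
v 2.934 -3.787 0.452
v 2.776 -4.317 -1.135
v 3.366 -4.209 -1.116
v 2.49 -2.803 -0.835
v 3.079 -2.695 -0.817
v 2.926 -3.413 -1.452
v 3.612 -2.933 -0.677
v 3.789 -3.869 -0.862
v 3.458 -3.65 -1.312
v 3.349 -3.072 -1.198
v 3.614 -3.049 -0.089
v 3.791 -3.985 -0.274
v 3.465 -3.953 0.228
v 3.356 -3.375 0.342
v 3.884 -3.425 -0.47
v 2.069 -3.215 -0.726
v 2.246 -4.151 -0.911
v 2.504 -3.825 -1.342
v 2.395 -3.247 -1.228
v 2.071 -3.331 -0.138
v 2.248 -4.267 -0.323
v 2.511 -4.128 0.198
v 2.402 -3.55 0.312
v 1.976 -3.775 -0.53
v -0.917 -1.458 -2.173
v -0.003 -1.949 -2.103
v -0.349 -2.373 -0.557
v -1.263 -1.882 -0.627
v 0.1 -1.52 -1.963
v -0.246 -1.944 -0.417
v 0.001 -1.079 -1.864
v -0.345 -1.503 -0.318
v -0.28 -0.713 -1.826
v -0.626 -1.137 -0.28
v -0.687 -0.494 -1.857
v -1.033 -0.919 -0.311
v -1.139 -0.466 -1.95
v -1.485 -0.891 -0.405
v -1.548 -0.635 -2.088
v -1.893 -1.06 -0.542
v -1.831 -0.967 -2.243
v -2.177 -1.391 -0.697
v -1.934 -1.396 -2.383
v -2.28 -1.82 -0.837
v -1.835 -1.837 -2.482
v -2.181 -2.261 -0.936
v -1.554 -2.203 -2.52
v -1.9 -2.627 -0.974
v -1.147 -2.421 -2.489
v -1.493 -2.846 -0.943
v -0.695 -2.449 -2.395
v -1.041 -2.874 -0.85
v -0.287 -2.28 -2.258
v -0.632 -2.705 -0.712
v -2.599 0.859 -4.782
v -2.905 1.091 -3.903
v -0.801 2.07 -4.477
v -1.106 2.302 -3.597
v -1.994 -0.162 -4.303
v -2.299 0.07 -3.423
v -0.195 1.049 -3.997
v -0.501 1.281 -3.118
v 0.962 1.116 -0.829
v 0.075 -0.475 0.331
v 1.934 1.441 0.36
v 1.047 -0.15 1.52
v 2.173 -0.05 -1.5
v 1.286 -1.641 -0.34
v 3.145 0.275 -0.311
v 2.258 -1.316 0.849
f 2 1 4
f 2 4 3
f 4 1 5
f 4 5 3
f 5 1 6
f 5 6 3
f 6 1 7
f 6 7 3
f 7 1 8
f 7 8 3
f 8 1 9
f 8 9 3
f 9 1 10
f 9 10 3
f 10 1 11
f 10 11 3
f 11 1 12
f 11 12 3
f 12 1 13
f 12 13 3
f 13 1 14
f 13 14 3
f 14 1 15
f 14 15 3
f 15 1 2
f 15 2 3
f 16 53 32
f 53 27 56
f 32 56 21
f 53 56 32
f 16 32 28
f 32 21 33
f 28 33 17
f 32 33 28
f 16 28 37
f 28 17 38
f 37 38 23
f 28 38 37
f 16 37 49
f 37 23 52
f 49 52 26
f 37 52 49
f 16 49 53
f 49 26 57
f 53 57 27
f 49 57 53
f 17 33 44
f 33 21 47
f 44 47 25
f 33 47 44
f 21 56 34
f 56 27 55
f 34 55 20
f 56 55 34
f 27 57 54
f 57 26 50
f 54 50 18
f 57 50 54
f 26 52 51
f 52 23 39
f 51 39 22
f 52 39 51
f 23 38 43
f 38 17 40
f 43 40 24
f 38 40 43
f 19 45 31
f 45 25 46
f 31 46 20
f 45 46 31
f 19 31 29
f 31 20 30
f 29 30 18
f 31 30 29
f 19 29 36
f 29 18 35
f 36 35 22
f 29 35 36
f 19 36 41
f 36 22 42
f 41 42 24
f 36 42 41
f 19 41 45
f 41 24 48
f 45 48 25
f 41 48 45
f 20 46 34
f 46 25 47
f 34 47 21
f 46 47 34
f 18 30 54
f 30 20 55
f 54 55 27
f 30 55 54
f 22 35 51
f 35 18 50
f 51 50 26
f 35 50 51
f 24 42 43
f 42 22 39
f 43 39 23
f 42 39 43
f 25 48 44
f 48 24 40
f 44 40 17
f 48 40 44
f 59 58 62
f 59 62 60
f 60 62 63
f 60 63 61
f 62 58 64
f 62 64 63
f 63 64 65
f 63 65 61
f 64 58 66
f 64 66 65
f 65 66 67
f 65 67 61
f 66 58 68
f 66 68 67
f 67 68 69
f 67 69 61
f 68 58 70
f 68 70 69
f 69 70 71
f 69 71 61
f 70 58 72
f 70 72 71
f 71 72 73
f 71 73 61
f 72 58 74
f 72 74 73
f 73 74 75
f 73 75 61
f 74 58 76
f 74 76 75
f 75 76 77
f 75 77 61
f 76 58 78
f 76 78 77
f 77 78 79
f 77 79 61
f 78 58 80
f 78 80 79
f 79 80 81
f 79 81 61
f 80 58 82
f 80 82 81
f 81 82 83
f 81 83 61
f 82 58 84
f 82 84 83
f 83 84 85
f 83 85 61
f 84 58 86
f 84 86 85
f 85 86 87
f 85 87 61
f 86 58 59
f 86 59 87
f 87 59 60
f 87 60 61
f 89 91 88
f 92 89 88
f 88 91 90
f 90 92 88
f 89 95 91
f 93 89 92
f 93 95 89
f 91 95 90
f 94 92 90
f 90 95 94
f 94 93 92
f 95 93 94
f 97 99 96
f 100 97 96
f 96 99 98
f 98 100 96
f 97 103 99
f 101 97 100
f 101 103 97
f 99 103 98
f 102 100 98
f 98 103 102
f 102 101 100
f 103 101 102



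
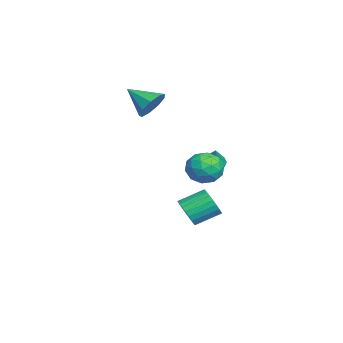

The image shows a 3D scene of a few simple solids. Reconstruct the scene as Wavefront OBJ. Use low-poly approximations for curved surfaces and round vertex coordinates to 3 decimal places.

v -0.609 1.653 0.654
v -0.17 1.462 0.327
v 0.189 1.687 1.706
v -0.169 1.82 0.315
v -0.336 2.115 0.433
v -0.607 2.233 0.635
v -0.879 2.13 0.844
v -1.048 1.845 0.981
v -1.049 1.486 0.993
v -0.881 1.192 0.876
v -0.61 1.073 0.674
v -0.338 1.177 0.464
v 2.124 1.551 2.129
v 2.412 1.995 1.332
v 2.908 0.285 1.708
v 3.196 0.729 0.911
v 3.528 1.012 1.762
v 3.043 1.795 2.023
v 2.277 0.485 1.017
v 1.792 1.268 1.278
v 2.506 1.336 0.645
v 3.28 1.662 1.105
v 2.04 0.618 1.935
v 2.814 0.944 2.395
v 2.199 1.884 1.768
v 3.121 0.396 1.272
v 3.316 0.562 1.773
v 3.485 0.823 1.304
v 2.57 1.767 2.174
v 2.739 2.027 1.705
v 3.395 1.449 1.958
v 2.581 0.253 1.335
v 2.75 0.513 0.866
v 1.835 1.457 1.736
v 2.004 1.718 1.267
v 1.925 0.831 1.082
v 2.424 1.758 0.895
v 2.885 1.014 0.647
v 2.345 0.871 0.71
v 2.06 1.331 0.863
v 2.878 1.949 1.166
v 3.339 1.205 0.918
v 3.534 1.371 1.419
v 3.249 1.831 1.572
v 2.934 1.562 0.762
v 1.981 1.075 2.122
v 2.442 0.331 1.874
v 2.071 0.449 1.468
v 1.786 0.909 1.621
v 2.435 1.266 2.393
v 2.896 0.522 2.145
v 3.26 0.949 2.177
v 2.975 1.409 2.33
v 2.386 0.718 2.278
v -3.484 -1.292 3.349
v -2.662 -1.748 3.336
v -4.156 -2.528 4.231
v -2.693 -1.364 3.851
v -3.094 -0.946 4.13
v -3.678 -0.69 4.044
v -4.171 -0.716 3.632
v -4.343 -1.012 3.088
v -4.113 -1.439 2.665
v -3.589 -1.797 2.563
v -3.016 -1.919 2.828
v -0.5 0.329 -2.658
v 0.244 0.305 -2.27
v -0.055 1.586 -1.614
v -0.8 1.611 -2.002
v 0.321 0.464 -2.546
v 0.022 1.745 -1.89
v 0.273 0.603 -2.839
v -0.026 1.884 -2.183
v 0.107 0.7 -3.104
v -0.192 1.981 -2.449
v -0.151 0.74 -3.302
v -0.451 2.022 -2.646
v -0.463 0.719 -3.401
v -0.762 2 -2.746
v -0.78 0.637 -3.387
v -1.079 1.919 -2.732
v -1.055 0.509 -3.263
v -1.354 1.791 -2.607
v -1.245 0.354 -3.046
v -1.544 1.635 -2.39
v -1.322 0.195 -2.77
v -1.621 1.476 -2.114
v -1.274 0.056 -2.477
v -1.573 1.337 -1.821
v -1.108 -0.041 -2.211
v -1.407 1.24 -1.556
v -0.849 -0.082 -2.014
v -1.149 1.2 -1.358
v -0.538 -0.06 -1.914
v -0.837 1.221 -1.259
v -0.221 0.021 -1.928
v -0.52 1.303 -1.273
v 0.054 0.149 -2.053
v -0.245 1.431 -1.397
f 2 1 4
f 2 4 3
f 4 1 5
f 4 5 3
f 5 1 6
f 5 6 3
f 6 1 7
f 6 7 3
f 7 1 8
f 7 8 3
f 8 1 9
f 8 9 3
f 9 1 10
f 9 10 3
f 10 1 11
f 10 11 3
f 11 1 12
f 11 12 3
f 12 1 2
f 12 2 3
f 13 50 29
f 50 24 53
f 29 53 18
f 50 53 29
f 13 29 25
f 29 18 30
f 25 30 14
f 29 30 25
f 13 25 34
f 25 14 35
f 34 35 20
f 25 35 34
f 13 34 46
f 34 20 49
f 46 49 23
f 34 49 46
f 13 46 50
f 46 23 54
f 50 54 24
f 46 54 50
f 14 30 41
f 30 18 44
f 41 44 22
f 30 44 41
f 18 53 31
f 53 24 52
f 31 52 17
f 53 52 31
f 24 54 51
f 54 23 47
f 51 47 15
f 54 47 51
f 23 49 48
f 49 20 36
f 48 36 19
f 49 36 48
f 20 35 40
f 35 14 37
f 40 37 21
f 35 37 40
f 16 42 28
f 42 22 43
f 28 43 17
f 42 43 28
f 16 28 26
f 28 17 27
f 26 27 15
f 28 27 26
f 16 26 33
f 26 15 32
f 33 32 19
f 26 32 33
f 16 33 38
f 33 19 39
f 38 39 21
f 33 39 38
f 16 38 42
f 38 21 45
f 42 45 22
f 38 45 42
f 17 43 31
f 43 22 44
f 31 44 18
f 43 44 31
f 15 27 51
f 27 17 52
f 51 52 24
f 27 52 51
f 19 32 48
f 32 15 47
f 48 47 23
f 32 47 48
f 21 39 40
f 39 19 36
f 40 36 20
f 39 36 40
f 22 45 41
f 45 21 37
f 41 37 14
f 45 37 41
f 56 55 58
f 56 58 57
f 58 55 59
f 58 59 57
f 59 55 60
f 59 60 57
f 60 55 61
f 60 61 57
f 61 55 62
f 61 62 57
f 62 55 63
f 62 63 57
f 63 55 64
f 63 64 57
f 64 55 65
f 64 65 57
f 65 55 56
f 65 56 57
f 67 66 70
f 67 70 68
f 68 70 71
f 68 71 69
f 70 66 72
f 70 72 71
f 71 72 73
f 71 73 69
f 72 66 74
f 72 74 73
f 73 74 75
f 73 75 69
f 74 66 76
f 74 76 75
f 75 76 77
f 75 77 69
f 76 66 78
f 76 78 77
f 77 78 79
f 77 79 69
f 78 66 80
f 78 80 79
f 79 80 81
f 79 81 69
f 80 66 82
f 80 82 81
f 81 82 83
f 81 83 69
f 82 66 84
f 82 84 83
f 83 84 85
f 83 85 69
f 84 66 86
f 84 86 85
f 85 86 87
f 85 87 69
f 86 66 88
f 86 88 87
f 87 88 89
f 87 89 69
f 88 66 90
f 88 90 89
f 89 90 91
f 89 91 69
f 90 66 92
f 90 92 91
f 91 92 93
f 91 93 69
f 92 66 94
f 92 94 93
f 93 94 95
f 93 95 69
f 94 66 96
f 94 96 95
f 95 96 97
f 95 97 69
f 96 66 98
f 96 98 97
f 97 98 99
f 97 99 69
f 98 66 67
f 98 67 99
f 99 67 68
f 99 68 69



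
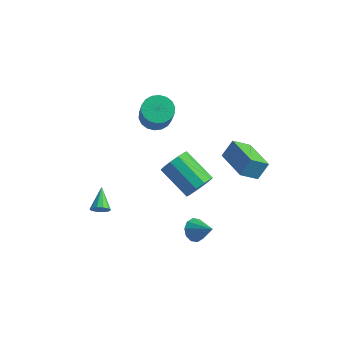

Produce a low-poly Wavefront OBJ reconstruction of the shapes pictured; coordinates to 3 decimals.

v 1.808 -2.815 2.141
v 2.216 -2.756 1.625
v 2.812 -2.965 2.919
v 2.152 -2.384 1.779
v 1.957 -2.176 2.071
v 1.705 -2.212 2.389
v 1.492 -2.479 2.613
v 1.399 -2.874 2.656
v 1.463 -3.246 2.502
v 1.658 -3.454 2.211
v 1.91 -3.418 1.892
v 2.123 -3.151 1.669
v 0.38 0.281 1.97
v 0.819 0.576 2.609
v -0.861 0.994 3.57
v -1.3 0.699 2.93
v 0.731 0.964 2.286
v -0.949 1.382 3.247
v 0.508 1.091 1.841
v -1.172 1.509 2.802
v 0.237 0.909 1.446
v -1.443 1.327 2.407
v 0.02 0.487 1.251
v -1.66 0.905 2.211
v -0.059 -0.014 1.33
v -1.739 0.404 2.291
v 0.029 -0.402 1.653
v -1.651 0.016 2.614
v 0.252 -0.529 2.098
v -1.428 -0.111 3.059
v 0.523 -0.347 2.493
v -1.157 0.071 3.454
v 0.74 0.075 2.689
v -0.94 0.493 3.649
v -2.996 -3.521 1.923
v -2.74 -3.642 2.347
v -3.524 -2.479 2.537
v -2.559 -3.449 2.176
v -2.545 -3.284 1.908
v -2.703 -3.209 1.645
v -2.973 -3.254 1.489
v -3.252 -3.401 1.498
v -3.433 -3.593 1.67
v -3.447 -3.759 1.938
v -3.289 -3.833 2.2
v -3.019 -3.788 2.357
v -3.963 3.568 2.8
v -3.161 3.814 2.608
v -2.576 3.078 4.108
v -3.377 2.832 4.3
v -3.296 4.112 2.807
v -2.711 3.376 4.307
v -3.564 4.302 3.004
v -2.979 3.566 4.504
v -3.91 4.346 3.161
v -3.325 3.611 4.661
v -4.266 4.237 3.247
v -3.681 3.501 4.747
v -4.563 3.995 3.244
v -3.978 3.259 4.744
v -4.74 3.668 3.153
v -4.155 2.933 4.653
v -4.764 3.322 2.992
v -4.179 2.586 4.492
v -4.629 3.024 2.793
v -4.044 2.288 4.293
v -4.361 2.834 2.596
v -3.776 2.098 4.096
v -4.015 2.789 2.439
v -3.43 2.054 3.939
v -3.659 2.899 2.353
v -3.074 2.163 3.853
v -3.362 3.141 2.356
v -2.777 2.405 3.856
v -3.185 3.467 2.447
v -2.6 2.732 3.947
v 1.023 3.242 1.876
v 0.411 2.504 2.581
v 1.315 3.817 2.73
v 0.703 3.079 3.435
v 2.617 2.121 2.085
v 2.005 1.383 2.79
v 2.909 2.696 2.939
v 2.297 1.958 3.644
f 2 1 4
f 2 4 3
f 4 1 5
f 4 5 3
f 5 1 6
f 5 6 3
f 6 1 7
f 6 7 3
f 7 1 8
f 7 8 3
f 8 1 9
f 8 9 3
f 9 1 10
f 9 10 3
f 10 1 11
f 10 11 3
f 11 1 12
f 11 12 3
f 12 1 2
f 12 2 3
f 14 13 17
f 14 17 15
f 15 17 18
f 15 18 16
f 17 13 19
f 17 19 18
f 18 19 20
f 18 20 16
f 19 13 21
f 19 21 20
f 20 21 22
f 20 22 16
f 21 13 23
f 21 23 22
f 22 23 24
f 22 24 16
f 23 13 25
f 23 25 24
f 24 25 26
f 24 26 16
f 25 13 27
f 25 27 26
f 26 27 28
f 26 28 16
f 27 13 29
f 27 29 28
f 28 29 30
f 28 30 16
f 29 13 31
f 29 31 30
f 30 31 32
f 30 32 16
f 31 13 33
f 31 33 32
f 32 33 34
f 32 34 16
f 33 13 14
f 33 14 34
f 34 14 15
f 34 15 16
f 36 35 38
f 36 38 37
f 38 35 39
f 38 39 37
f 39 35 40
f 39 40 37
f 40 35 41
f 40 41 37
f 41 35 42
f 41 42 37
f 42 35 43
f 42 43 37
f 43 35 44
f 43 44 37
f 44 35 45
f 44 45 37
f 45 35 46
f 45 46 37
f 46 35 36
f 46 36 37
f 48 47 51
f 48 51 49
f 49 51 52
f 49 52 50
f 51 47 53
f 51 53 52
f 52 53 54
f 52 54 50
f 53 47 55
f 53 55 54
f 54 55 56
f 54 56 50
f 55 47 57
f 55 57 56
f 56 57 58
f 56 58 50
f 57 47 59
f 57 59 58
f 58 59 60
f 58 60 50
f 59 47 61
f 59 61 60
f 60 61 62
f 60 62 50
f 61 47 63
f 61 63 62
f 62 63 64
f 62 64 50
f 63 47 65
f 63 65 64
f 64 65 66
f 64 66 50
f 65 47 67
f 65 67 66
f 66 67 68
f 66 68 50
f 67 47 69
f 67 69 68
f 68 69 70
f 68 70 50
f 69 47 71
f 69 71 70
f 70 71 72
f 70 72 50
f 71 47 73
f 71 73 72
f 72 73 74
f 72 74 50
f 73 47 75
f 73 75 74
f 74 75 76
f 74 76 50
f 75 47 48
f 75 48 76
f 76 48 49
f 76 49 50
f 78 80 77
f 81 78 77
f 77 80 79
f 79 81 77
f 78 84 80
f 82 78 81
f 82 84 78
f 80 84 79
f 83 81 79
f 79 84 83
f 83 82 81
f 84 82 83

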